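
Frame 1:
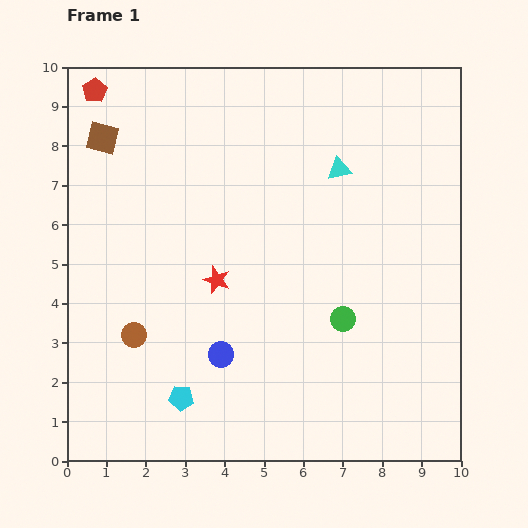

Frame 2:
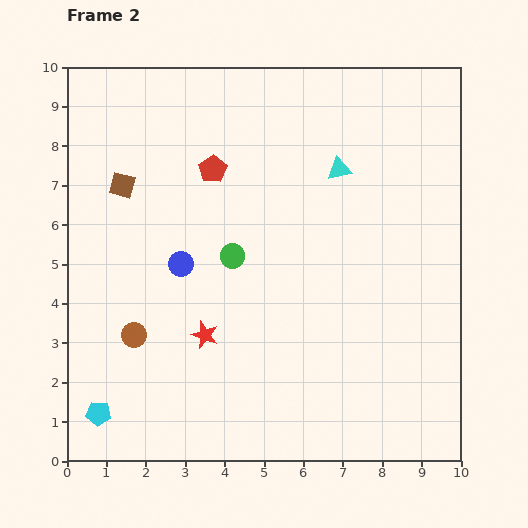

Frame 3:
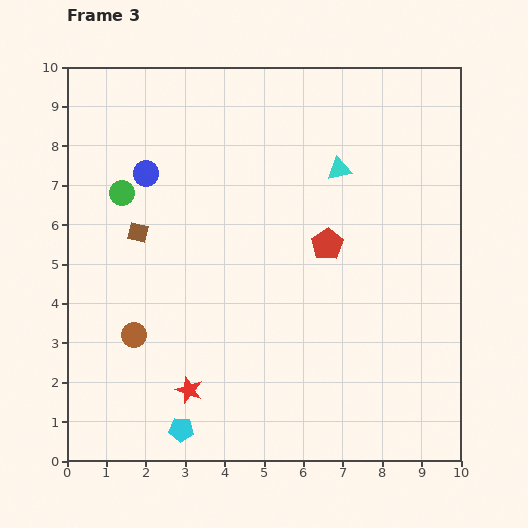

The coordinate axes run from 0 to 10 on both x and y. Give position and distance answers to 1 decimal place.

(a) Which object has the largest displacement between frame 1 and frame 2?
the red pentagon

(moved 3.6; next 3.2)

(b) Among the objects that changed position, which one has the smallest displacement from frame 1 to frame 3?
the cyan pentagon

(moved 0.8)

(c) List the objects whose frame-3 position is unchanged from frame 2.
the brown circle, the cyan triangle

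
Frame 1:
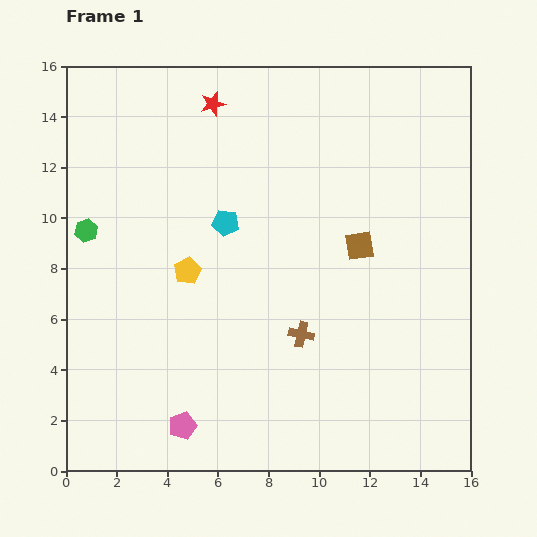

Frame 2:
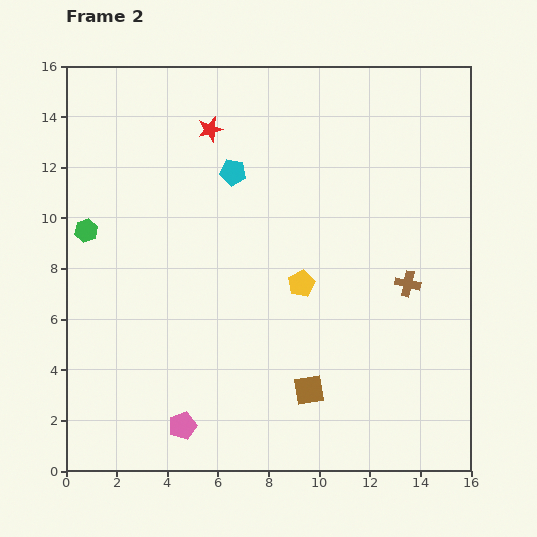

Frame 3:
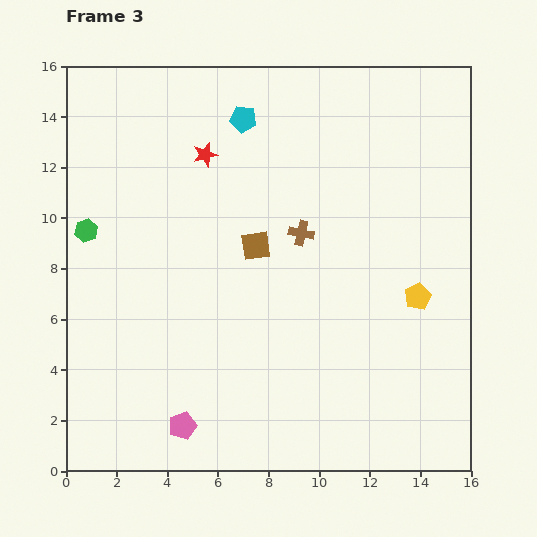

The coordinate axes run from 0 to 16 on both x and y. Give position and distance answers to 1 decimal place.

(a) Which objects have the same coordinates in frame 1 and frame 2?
the pink pentagon, the green hexagon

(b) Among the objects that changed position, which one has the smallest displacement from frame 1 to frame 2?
the red star

(moved 1.0)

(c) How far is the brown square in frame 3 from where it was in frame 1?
4.1

The brown square moved from (11.6, 8.9) to (7.5, 8.9), a distance of √(4.1² + 0.0²) ≈ 4.1.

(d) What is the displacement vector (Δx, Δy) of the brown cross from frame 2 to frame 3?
(-4.2, 2.0)

The brown cross was at (13.5, 7.4) in frame 2 and (9.3, 9.4) in frame 3.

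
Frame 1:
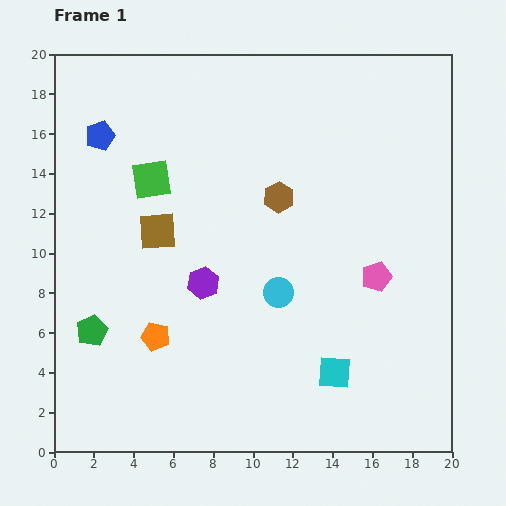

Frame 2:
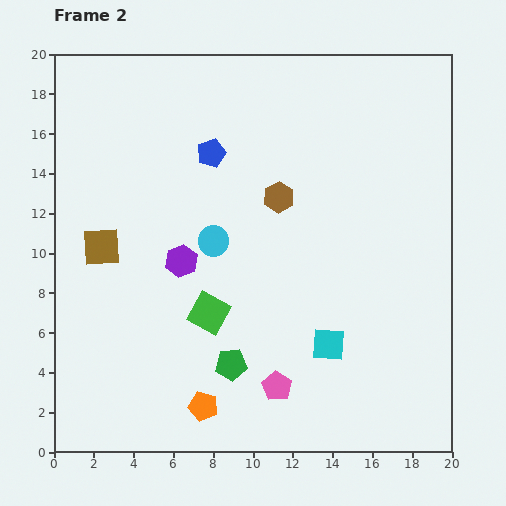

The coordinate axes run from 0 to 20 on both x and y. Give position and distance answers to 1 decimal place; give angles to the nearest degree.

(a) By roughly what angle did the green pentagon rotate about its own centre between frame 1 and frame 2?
20° clockwise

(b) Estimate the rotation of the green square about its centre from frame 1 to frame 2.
38° clockwise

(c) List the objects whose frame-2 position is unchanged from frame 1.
the brown hexagon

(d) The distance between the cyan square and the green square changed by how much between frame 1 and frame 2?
-7.2

Distance in frame 1: 13.4. Distance in frame 2: 6.2.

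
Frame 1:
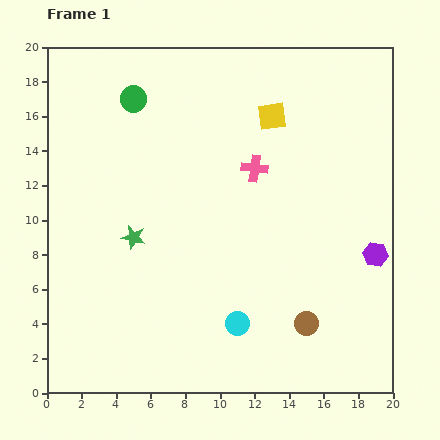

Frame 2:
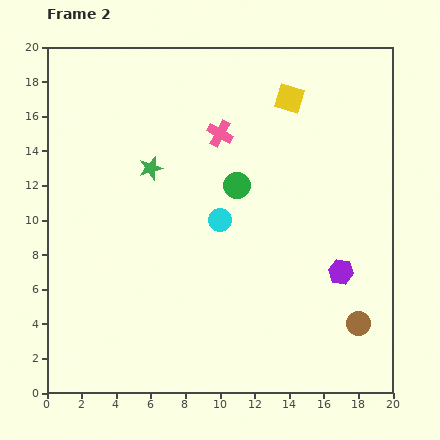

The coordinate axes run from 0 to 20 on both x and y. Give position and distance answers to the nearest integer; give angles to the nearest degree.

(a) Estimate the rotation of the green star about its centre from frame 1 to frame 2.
28° counter-clockwise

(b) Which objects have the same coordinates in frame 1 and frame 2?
none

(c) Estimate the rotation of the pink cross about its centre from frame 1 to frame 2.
22° clockwise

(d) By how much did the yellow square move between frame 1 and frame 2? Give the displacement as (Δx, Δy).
(1, 1)

The yellow square was at (13, 16) in frame 1 and (14, 17) in frame 2.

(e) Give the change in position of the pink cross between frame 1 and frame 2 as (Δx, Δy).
(-2, 2)

The pink cross was at (12, 13) in frame 1 and (10, 15) in frame 2.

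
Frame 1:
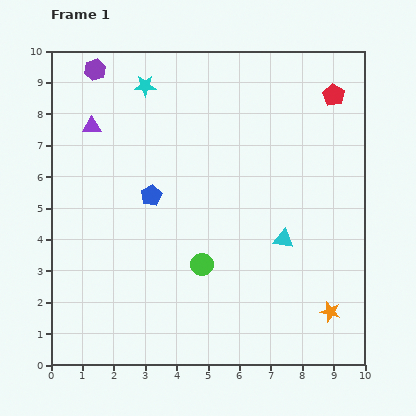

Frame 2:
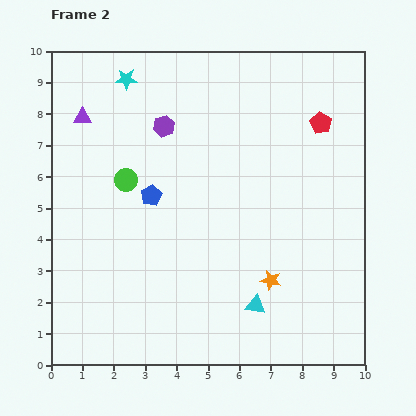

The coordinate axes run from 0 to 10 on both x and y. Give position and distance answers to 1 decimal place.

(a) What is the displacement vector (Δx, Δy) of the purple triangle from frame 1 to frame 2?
(-0.3, 0.3)

The purple triangle was at (1.3, 7.6) in frame 1 and (1.0, 7.9) in frame 2.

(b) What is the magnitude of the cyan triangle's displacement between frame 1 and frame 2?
2.3

The cyan triangle moved from (7.4, 4.0) to (6.5, 1.9), a distance of √(0.9² + 2.1²) ≈ 2.3.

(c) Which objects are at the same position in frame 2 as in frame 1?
the blue pentagon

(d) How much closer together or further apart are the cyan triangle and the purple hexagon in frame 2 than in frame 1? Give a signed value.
-1.7

Distance in frame 1: 8.1. Distance in frame 2: 6.4.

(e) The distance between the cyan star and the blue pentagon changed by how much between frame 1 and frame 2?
+0.3

Distance in frame 1: 3.5. Distance in frame 2: 3.8.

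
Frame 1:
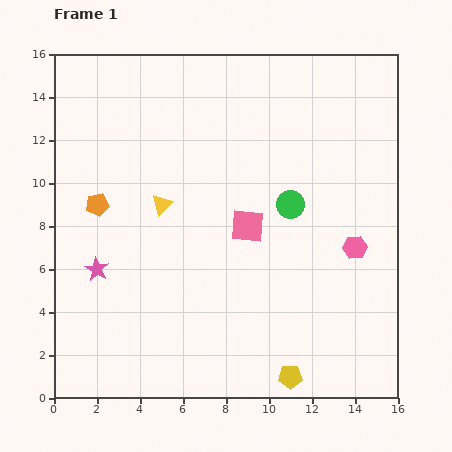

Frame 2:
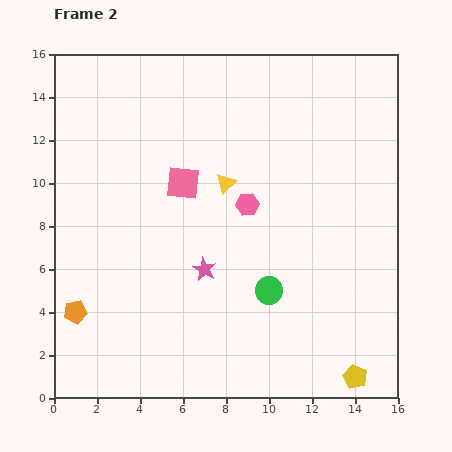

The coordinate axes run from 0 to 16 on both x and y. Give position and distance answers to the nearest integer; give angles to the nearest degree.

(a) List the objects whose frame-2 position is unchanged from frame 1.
none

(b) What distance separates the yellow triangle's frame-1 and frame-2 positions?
3

The yellow triangle moved from (5, 9) to (8, 10), a distance of √(3² + 1²) ≈ 3.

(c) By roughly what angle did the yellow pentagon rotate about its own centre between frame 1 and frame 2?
25° clockwise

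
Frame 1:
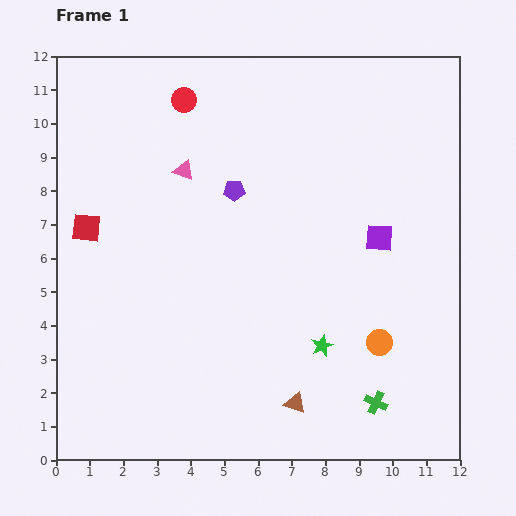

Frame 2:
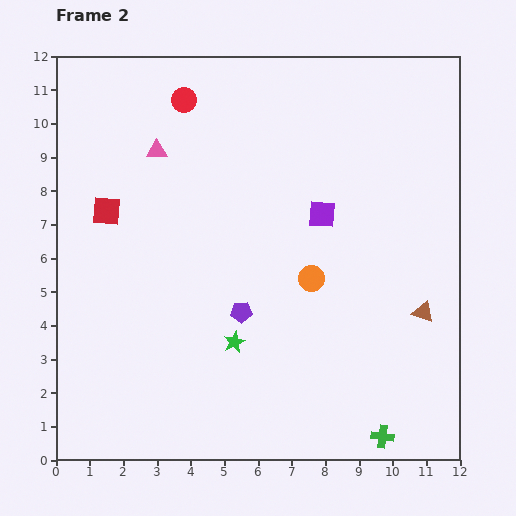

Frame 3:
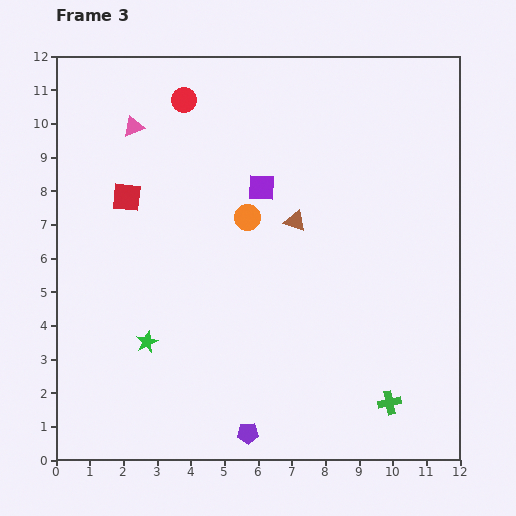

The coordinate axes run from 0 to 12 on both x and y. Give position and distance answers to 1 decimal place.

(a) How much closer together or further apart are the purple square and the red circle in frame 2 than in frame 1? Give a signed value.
-1.8

Distance in frame 1: 7.1. Distance in frame 2: 5.3.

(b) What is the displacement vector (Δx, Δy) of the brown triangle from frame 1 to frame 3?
(0.0, 5.4)

The brown triangle was at (7.1, 1.7) in frame 1 and (7.1, 7.1) in frame 3.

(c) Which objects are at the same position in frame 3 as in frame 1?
the red circle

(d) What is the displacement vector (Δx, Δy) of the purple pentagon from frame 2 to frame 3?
(0.2, -3.6)

The purple pentagon was at (5.5, 4.4) in frame 2 and (5.7, 0.8) in frame 3.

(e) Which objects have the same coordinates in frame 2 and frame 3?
the red circle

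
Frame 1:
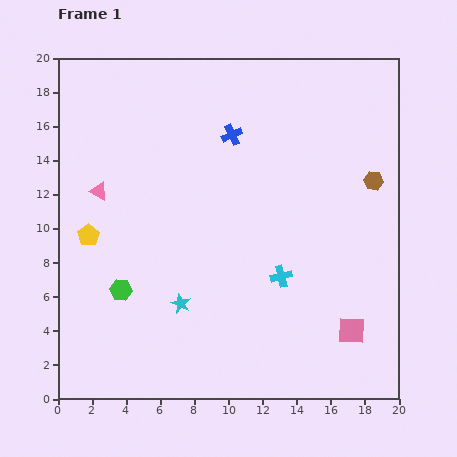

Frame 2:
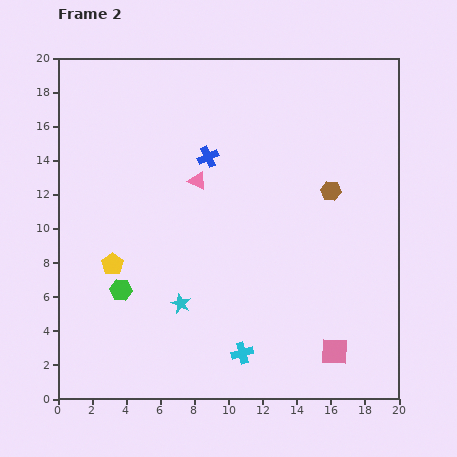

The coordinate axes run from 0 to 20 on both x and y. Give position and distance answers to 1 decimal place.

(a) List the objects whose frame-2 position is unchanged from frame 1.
the cyan star, the green hexagon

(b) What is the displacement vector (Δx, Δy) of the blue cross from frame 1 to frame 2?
(-1.4, -1.3)

The blue cross was at (10.2, 15.5) in frame 1 and (8.8, 14.2) in frame 2.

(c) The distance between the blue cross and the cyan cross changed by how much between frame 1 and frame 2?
+2.9

Distance in frame 1: 8.8. Distance in frame 2: 11.7.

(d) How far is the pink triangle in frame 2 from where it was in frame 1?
5.8

The pink triangle moved from (2.4, 12.2) to (8.2, 12.8), a distance of √(5.8² + 0.6²) ≈ 5.8.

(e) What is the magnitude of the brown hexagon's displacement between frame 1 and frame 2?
2.6

The brown hexagon moved from (18.5, 12.8) to (16.0, 12.2), a distance of √(2.5² + 0.6²) ≈ 2.6.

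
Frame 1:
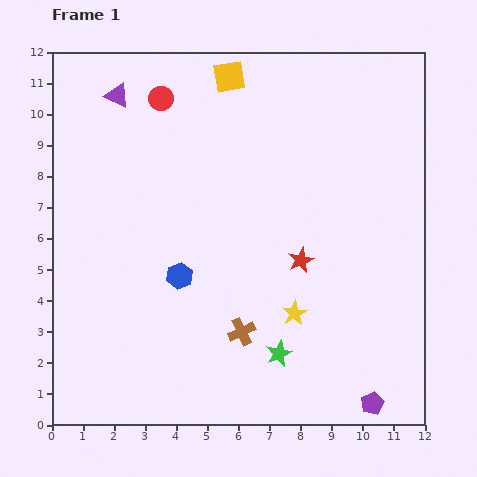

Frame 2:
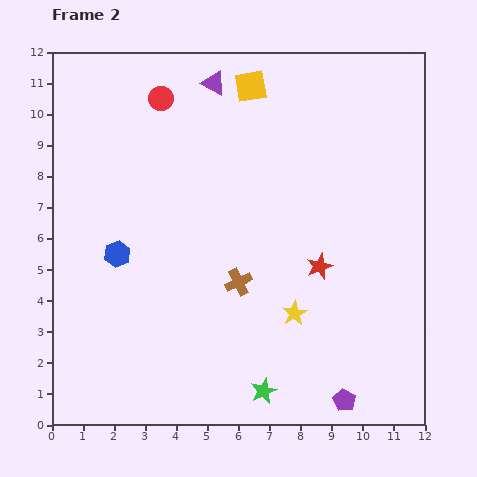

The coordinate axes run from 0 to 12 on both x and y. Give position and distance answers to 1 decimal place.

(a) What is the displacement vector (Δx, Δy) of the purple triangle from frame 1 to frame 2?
(3.1, 0.4)

The purple triangle was at (2.1, 10.6) in frame 1 and (5.2, 11.0) in frame 2.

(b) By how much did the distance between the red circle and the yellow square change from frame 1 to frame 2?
+0.6

Distance in frame 1: 2.3. Distance in frame 2: 2.9.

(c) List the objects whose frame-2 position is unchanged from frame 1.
the yellow star, the red circle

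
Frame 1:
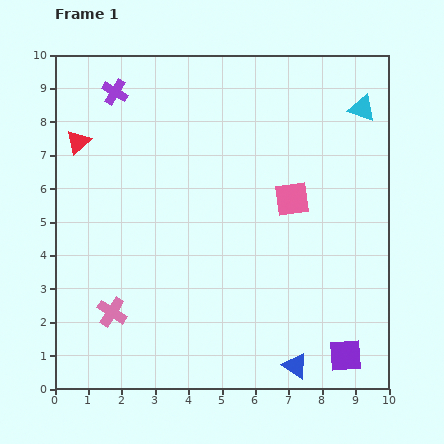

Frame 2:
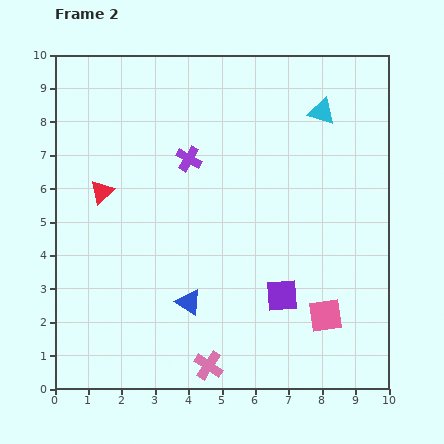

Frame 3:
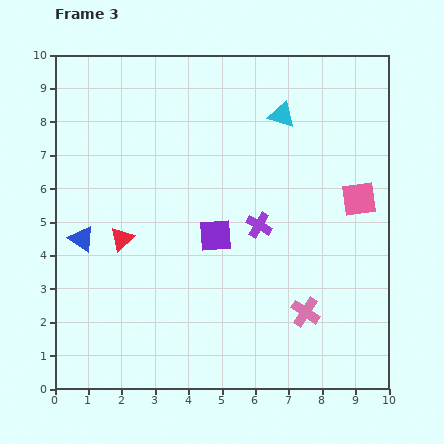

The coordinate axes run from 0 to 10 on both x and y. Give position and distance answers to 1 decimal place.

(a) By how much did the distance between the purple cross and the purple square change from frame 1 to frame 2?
-5.5

Distance in frame 1: 10.5. Distance in frame 2: 5.0.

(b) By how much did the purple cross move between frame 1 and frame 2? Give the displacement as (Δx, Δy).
(2.2, -2.0)

The purple cross was at (1.8, 8.9) in frame 1 and (4.0, 6.9) in frame 2.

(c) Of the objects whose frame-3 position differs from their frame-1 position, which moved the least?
the pink square

(moved 2.0)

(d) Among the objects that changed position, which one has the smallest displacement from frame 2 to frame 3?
the cyan triangle

(moved 1.2)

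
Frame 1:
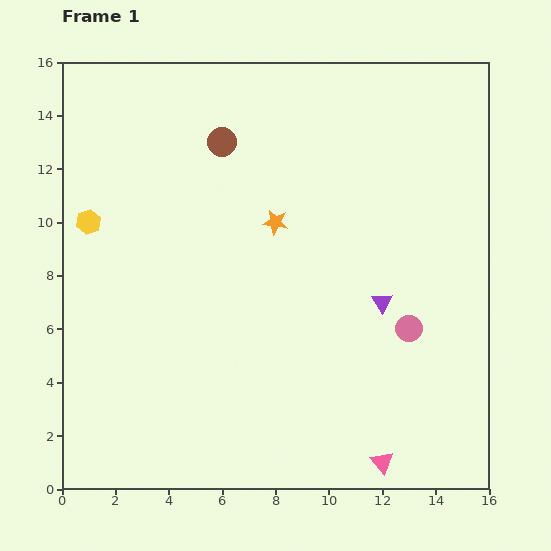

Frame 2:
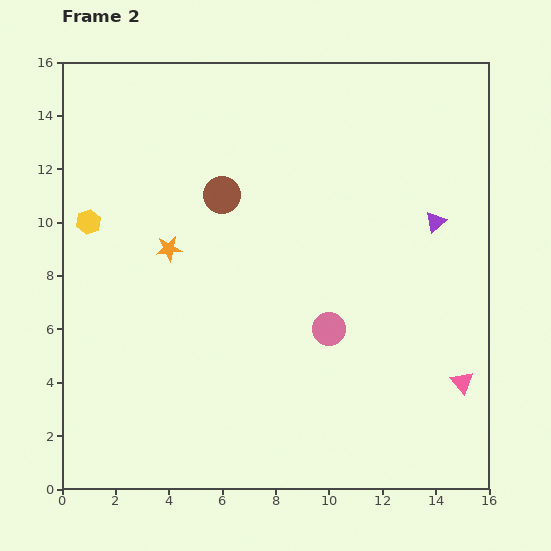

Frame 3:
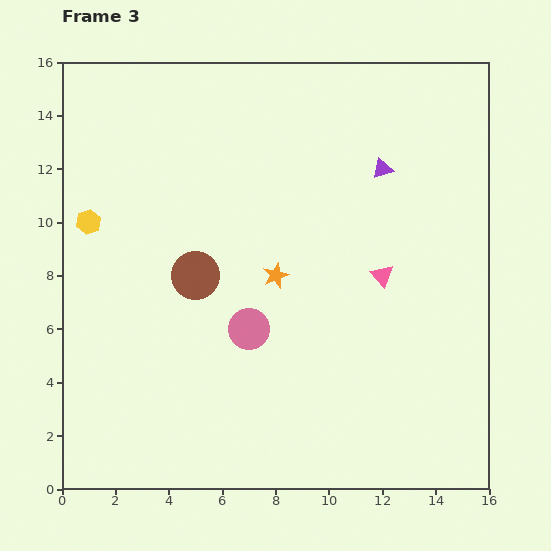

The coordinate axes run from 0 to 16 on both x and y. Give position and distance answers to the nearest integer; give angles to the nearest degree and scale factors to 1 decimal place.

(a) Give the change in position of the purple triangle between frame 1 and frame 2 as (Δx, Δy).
(2, 3)

The purple triangle was at (12, 7) in frame 1 and (14, 10) in frame 2.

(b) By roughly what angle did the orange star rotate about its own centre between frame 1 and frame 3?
31° counter-clockwise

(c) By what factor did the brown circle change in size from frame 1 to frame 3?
1.7×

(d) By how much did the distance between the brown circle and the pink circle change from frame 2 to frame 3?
-3

Distance in frame 2: 6. Distance in frame 3: 3.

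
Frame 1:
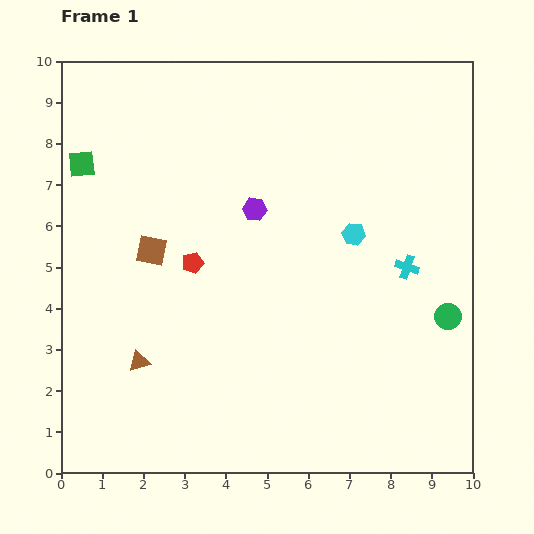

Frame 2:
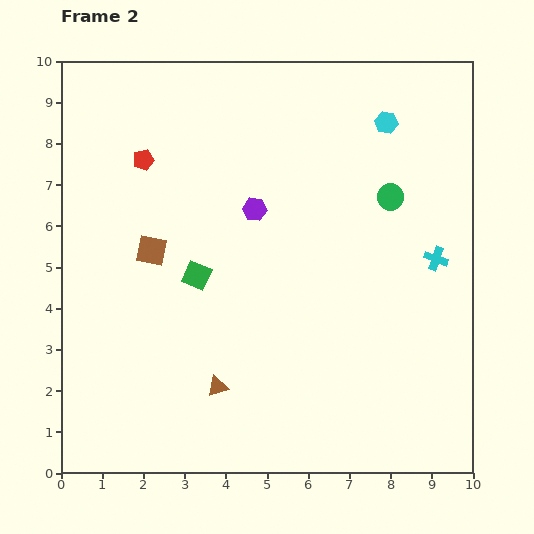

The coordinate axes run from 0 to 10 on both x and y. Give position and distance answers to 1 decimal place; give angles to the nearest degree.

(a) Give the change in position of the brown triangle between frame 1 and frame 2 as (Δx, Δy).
(1.9, -0.6)

The brown triangle was at (1.9, 2.7) in frame 1 and (3.8, 2.1) in frame 2.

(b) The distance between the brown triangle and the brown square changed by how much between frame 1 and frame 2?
+1.0

Distance in frame 1: 2.7. Distance in frame 2: 3.7.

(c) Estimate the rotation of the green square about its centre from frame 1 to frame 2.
29° clockwise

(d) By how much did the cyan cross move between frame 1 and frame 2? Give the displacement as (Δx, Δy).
(0.7, 0.2)

The cyan cross was at (8.4, 5.0) in frame 1 and (9.1, 5.2) in frame 2.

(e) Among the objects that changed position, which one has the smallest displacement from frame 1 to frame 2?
the cyan cross

(moved 0.7)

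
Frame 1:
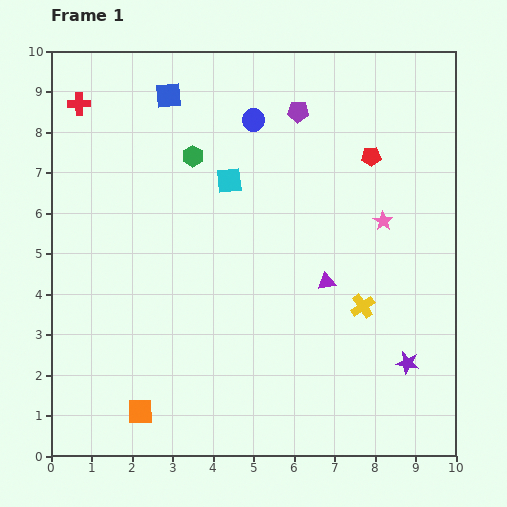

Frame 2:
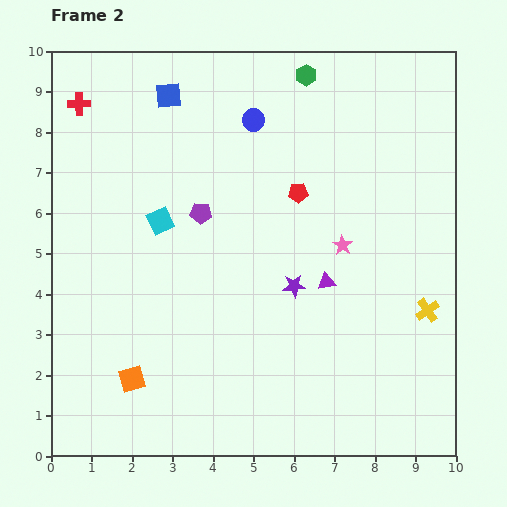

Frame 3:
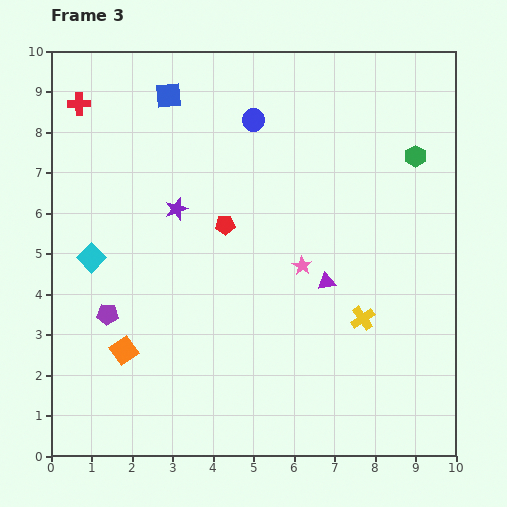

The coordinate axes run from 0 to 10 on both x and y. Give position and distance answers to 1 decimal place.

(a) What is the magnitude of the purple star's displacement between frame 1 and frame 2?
3.4

The purple star moved from (8.8, 2.3) to (6.0, 4.2), a distance of √(2.8² + 1.9²) ≈ 3.4.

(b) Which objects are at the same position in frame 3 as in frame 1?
the blue square, the red cross, the blue circle, the purple triangle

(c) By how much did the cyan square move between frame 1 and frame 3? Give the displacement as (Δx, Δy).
(-3.4, -1.9)

The cyan square was at (4.4, 6.8) in frame 1 and (1.0, 4.9) in frame 3.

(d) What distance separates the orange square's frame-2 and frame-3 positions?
0.7

The orange square moved from (2.0, 1.9) to (1.8, 2.6), a distance of √(0.2² + 0.7²) ≈ 0.7.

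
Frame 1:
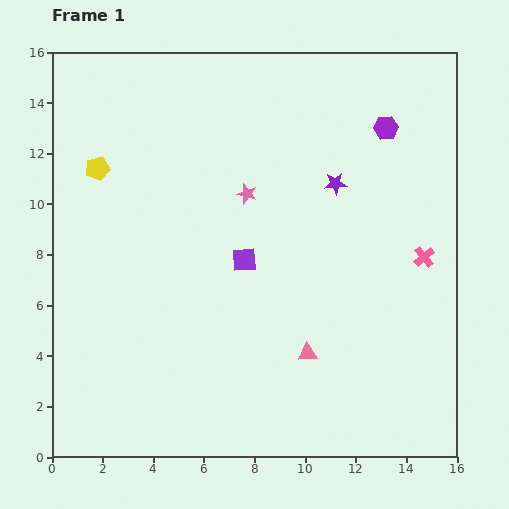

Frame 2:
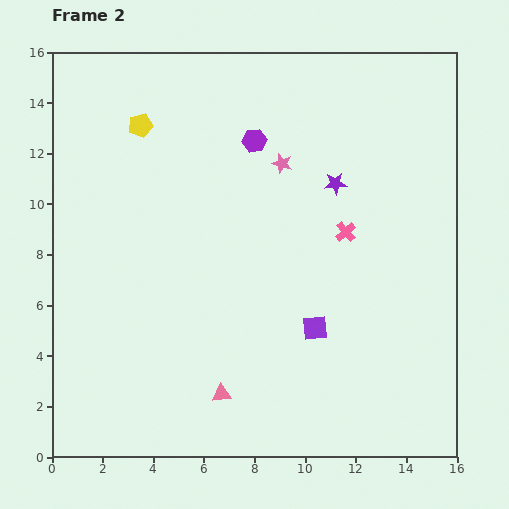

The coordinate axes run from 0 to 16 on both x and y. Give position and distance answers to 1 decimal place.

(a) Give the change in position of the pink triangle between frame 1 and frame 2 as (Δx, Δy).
(-3.4, -1.6)

The pink triangle was at (10.1, 4.1) in frame 1 and (6.7, 2.5) in frame 2.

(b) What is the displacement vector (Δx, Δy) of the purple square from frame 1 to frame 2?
(2.8, -2.7)

The purple square was at (7.6, 7.8) in frame 1 and (10.4, 5.1) in frame 2.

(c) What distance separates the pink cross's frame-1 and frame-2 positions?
3.3

The pink cross moved from (14.7, 7.9) to (11.6, 8.9), a distance of √(3.1² + 1.0²) ≈ 3.3.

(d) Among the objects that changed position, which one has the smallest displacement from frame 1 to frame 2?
the pink star

(moved 1.8)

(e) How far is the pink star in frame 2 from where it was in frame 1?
1.8

The pink star moved from (7.7, 10.4) to (9.1, 11.6), a distance of √(1.4² + 1.2²) ≈ 1.8.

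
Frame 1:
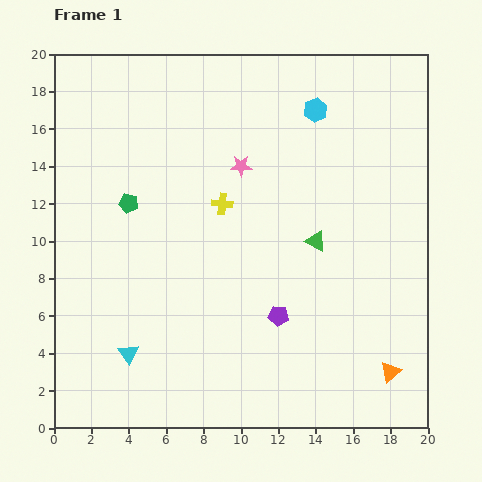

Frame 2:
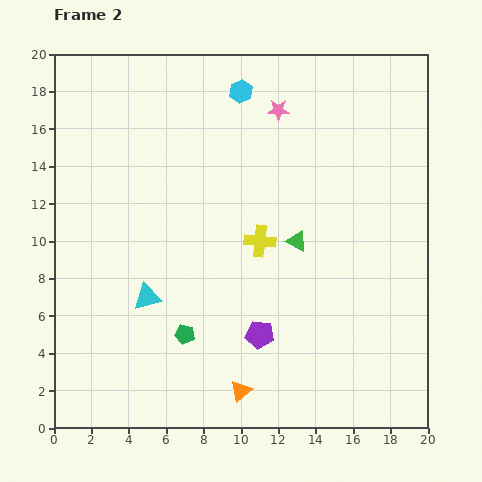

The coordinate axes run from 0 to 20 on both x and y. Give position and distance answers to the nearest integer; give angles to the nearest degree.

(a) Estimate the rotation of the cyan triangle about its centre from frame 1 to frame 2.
52° clockwise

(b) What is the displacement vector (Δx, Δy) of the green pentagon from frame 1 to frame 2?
(3, -7)

The green pentagon was at (4, 12) in frame 1 and (7, 5) in frame 2.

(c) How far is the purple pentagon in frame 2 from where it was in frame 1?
1

The purple pentagon moved from (12, 6) to (11, 5), a distance of √(1² + 1²) ≈ 1.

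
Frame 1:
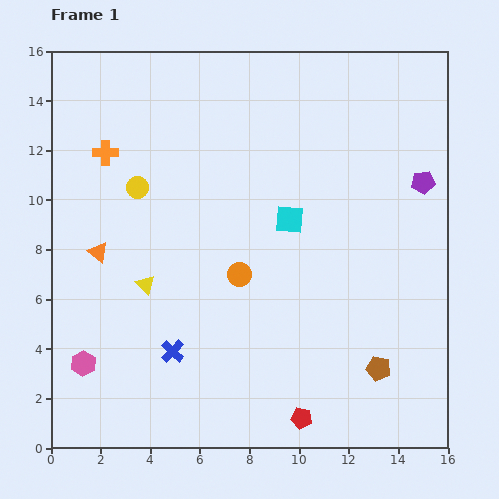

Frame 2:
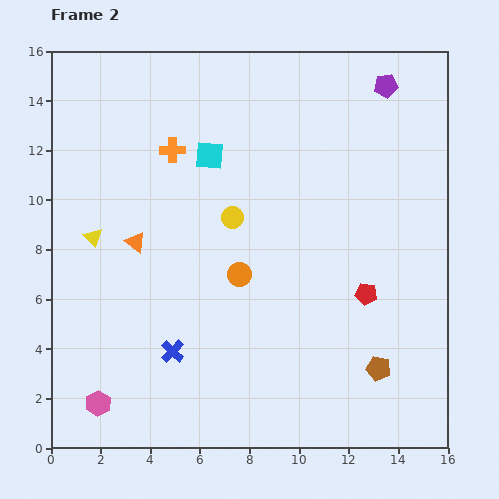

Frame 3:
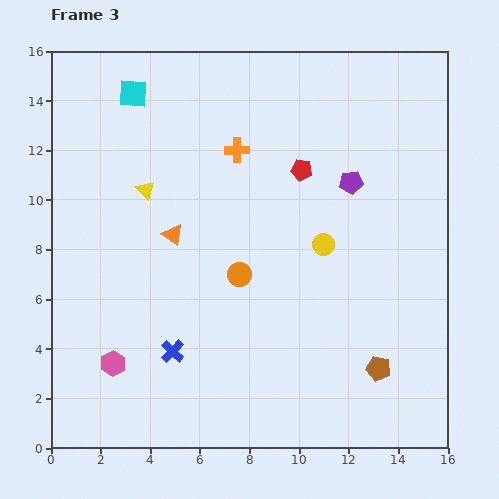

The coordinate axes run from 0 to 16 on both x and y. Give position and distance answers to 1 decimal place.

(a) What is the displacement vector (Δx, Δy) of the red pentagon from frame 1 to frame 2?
(2.6, 5.0)

The red pentagon was at (10.1, 1.2) in frame 1 and (12.7, 6.2) in frame 2.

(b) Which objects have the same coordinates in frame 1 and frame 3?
the brown pentagon, the orange circle, the blue cross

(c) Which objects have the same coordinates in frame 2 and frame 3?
the brown pentagon, the orange circle, the blue cross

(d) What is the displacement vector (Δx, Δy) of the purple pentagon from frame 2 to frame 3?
(-1.4, -3.9)

The purple pentagon was at (13.5, 14.6) in frame 2 and (12.1, 10.7) in frame 3.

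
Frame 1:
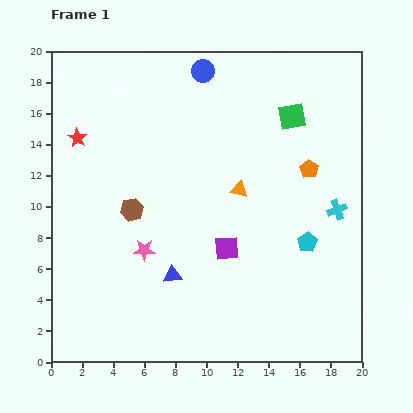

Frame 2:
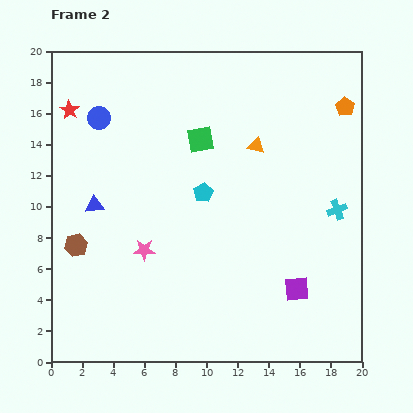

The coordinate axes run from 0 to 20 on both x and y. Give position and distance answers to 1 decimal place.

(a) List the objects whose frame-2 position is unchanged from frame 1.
the cyan cross, the pink star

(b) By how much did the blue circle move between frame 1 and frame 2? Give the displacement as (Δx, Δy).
(-6.7, -3.0)

The blue circle was at (9.8, 18.7) in frame 1 and (3.1, 15.7) in frame 2.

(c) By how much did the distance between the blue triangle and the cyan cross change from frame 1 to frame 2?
+4.2

Distance in frame 1: 11.4. Distance in frame 2: 15.6.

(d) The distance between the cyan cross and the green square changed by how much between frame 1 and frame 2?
+3.2

Distance in frame 1: 6.7. Distance in frame 2: 9.9.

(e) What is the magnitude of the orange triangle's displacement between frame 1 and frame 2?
3.0

The orange triangle moved from (12.1, 11.1) to (13.2, 13.9), a distance of √(1.1² + 2.8²) ≈ 3.0.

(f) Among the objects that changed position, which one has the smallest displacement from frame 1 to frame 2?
the red star

(moved 1.9)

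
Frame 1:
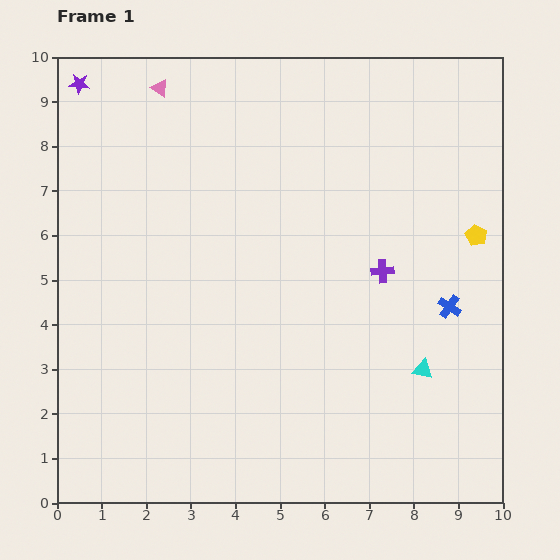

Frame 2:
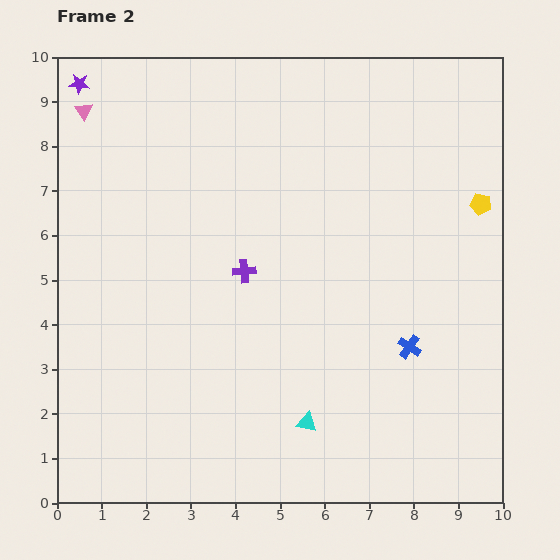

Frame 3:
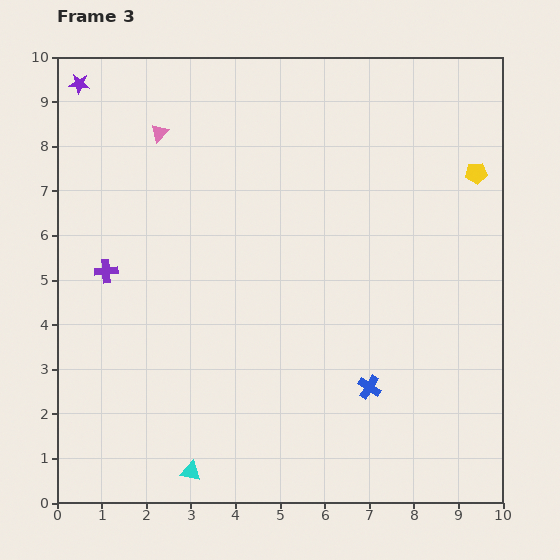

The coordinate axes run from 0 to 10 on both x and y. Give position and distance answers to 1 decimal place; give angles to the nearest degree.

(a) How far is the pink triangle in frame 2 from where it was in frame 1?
1.8

The pink triangle moved from (2.3, 9.3) to (0.6, 8.8), a distance of √(1.7² + 0.5²) ≈ 1.8.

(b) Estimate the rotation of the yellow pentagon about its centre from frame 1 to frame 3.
31° counter-clockwise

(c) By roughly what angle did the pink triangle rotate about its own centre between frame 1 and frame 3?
39° clockwise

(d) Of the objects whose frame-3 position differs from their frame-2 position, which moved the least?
the yellow pentagon

(moved 0.7)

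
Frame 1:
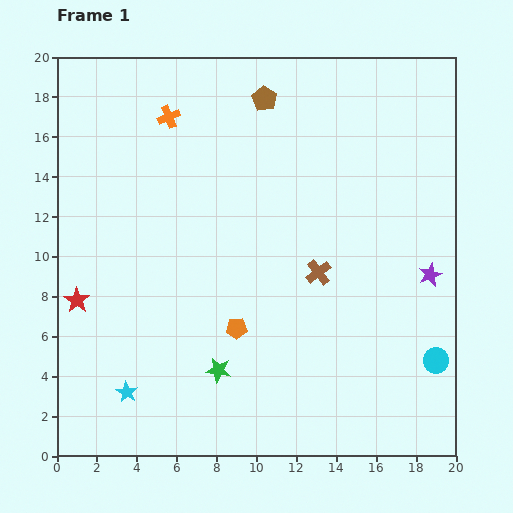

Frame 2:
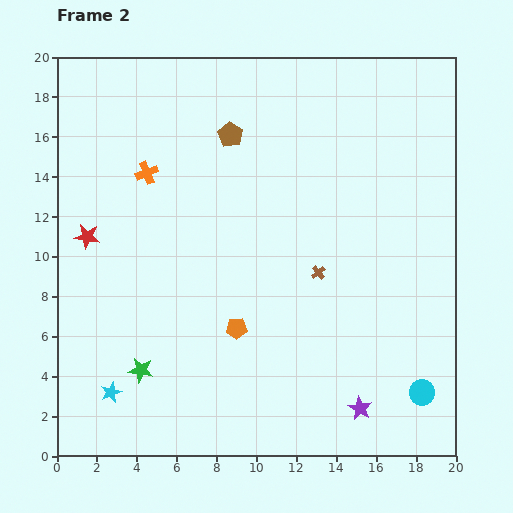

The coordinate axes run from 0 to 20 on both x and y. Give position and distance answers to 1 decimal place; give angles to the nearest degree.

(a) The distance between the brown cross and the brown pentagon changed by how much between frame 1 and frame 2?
-0.9

Distance in frame 1: 9.1. Distance in frame 2: 8.2.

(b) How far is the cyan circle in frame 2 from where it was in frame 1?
1.7

The cyan circle moved from (19.0, 4.8) to (18.3, 3.2), a distance of √(0.7² + 1.6²) ≈ 1.7.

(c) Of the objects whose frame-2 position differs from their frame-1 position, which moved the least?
the cyan star

(moved 0.8)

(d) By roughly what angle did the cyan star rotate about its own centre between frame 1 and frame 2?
19° clockwise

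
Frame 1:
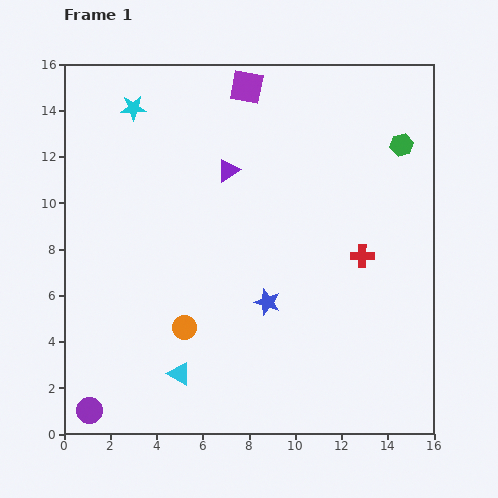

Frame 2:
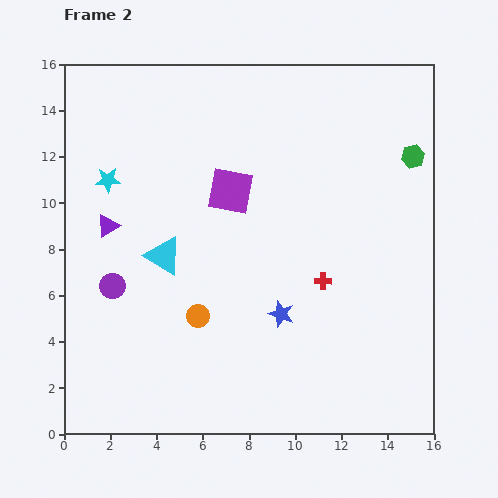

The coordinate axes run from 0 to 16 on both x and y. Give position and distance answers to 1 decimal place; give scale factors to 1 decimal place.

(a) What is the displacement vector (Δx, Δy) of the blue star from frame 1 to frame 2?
(0.6, -0.5)

The blue star was at (8.8, 5.7) in frame 1 and (9.4, 5.2) in frame 2.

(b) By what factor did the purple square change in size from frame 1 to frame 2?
1.3×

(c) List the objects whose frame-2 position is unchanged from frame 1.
none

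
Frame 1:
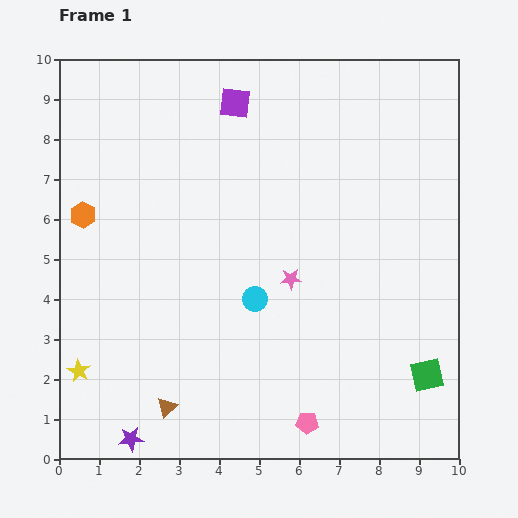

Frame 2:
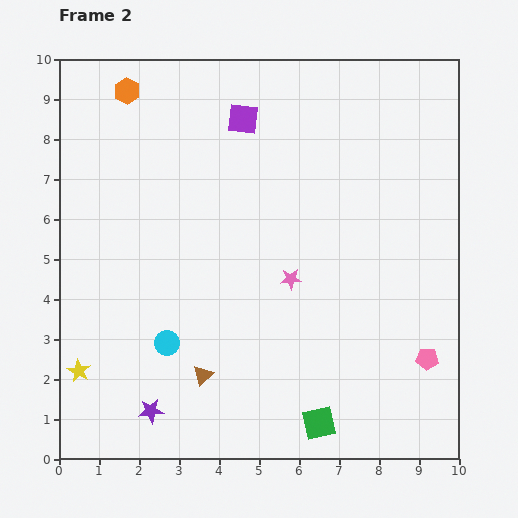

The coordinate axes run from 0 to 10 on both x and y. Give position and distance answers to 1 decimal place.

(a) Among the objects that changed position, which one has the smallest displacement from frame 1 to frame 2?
the purple square

(moved 0.4)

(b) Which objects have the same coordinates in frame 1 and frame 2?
the yellow star, the pink star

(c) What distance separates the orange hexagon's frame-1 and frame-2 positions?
3.3

The orange hexagon moved from (0.6, 6.1) to (1.7, 9.2), a distance of √(1.1² + 3.1²) ≈ 3.3.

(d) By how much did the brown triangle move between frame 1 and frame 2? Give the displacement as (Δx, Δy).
(0.9, 0.8)

The brown triangle was at (2.7, 1.3) in frame 1 and (3.6, 2.1) in frame 2.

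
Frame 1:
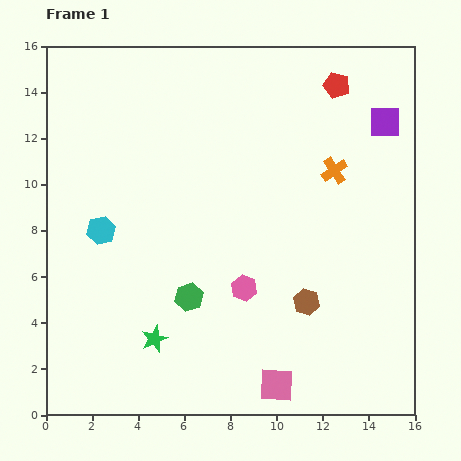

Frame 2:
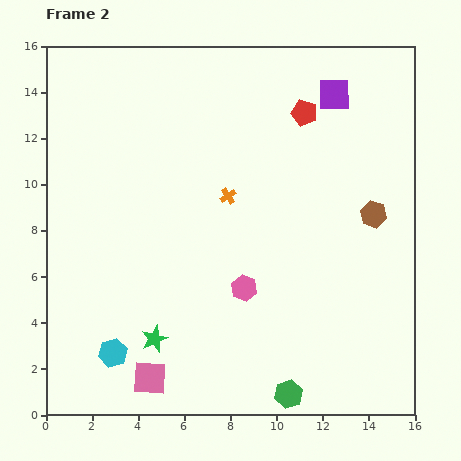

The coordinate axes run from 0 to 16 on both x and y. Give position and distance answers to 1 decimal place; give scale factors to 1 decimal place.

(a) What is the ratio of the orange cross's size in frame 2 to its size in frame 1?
0.6×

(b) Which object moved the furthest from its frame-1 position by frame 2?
the green hexagon

(moved 6.0; next 5.5)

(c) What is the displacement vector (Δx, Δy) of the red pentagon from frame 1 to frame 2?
(-1.4, -1.2)

The red pentagon was at (12.6, 14.3) in frame 1 and (11.2, 13.1) in frame 2.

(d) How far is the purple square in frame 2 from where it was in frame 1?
2.5

The purple square moved from (14.7, 12.7) to (12.5, 13.9), a distance of √(2.2² + 1.2²) ≈ 2.5.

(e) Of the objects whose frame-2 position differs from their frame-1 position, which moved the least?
the red pentagon

(moved 1.8)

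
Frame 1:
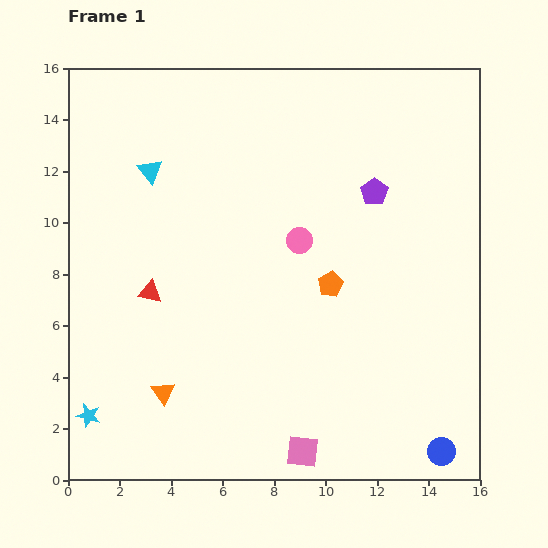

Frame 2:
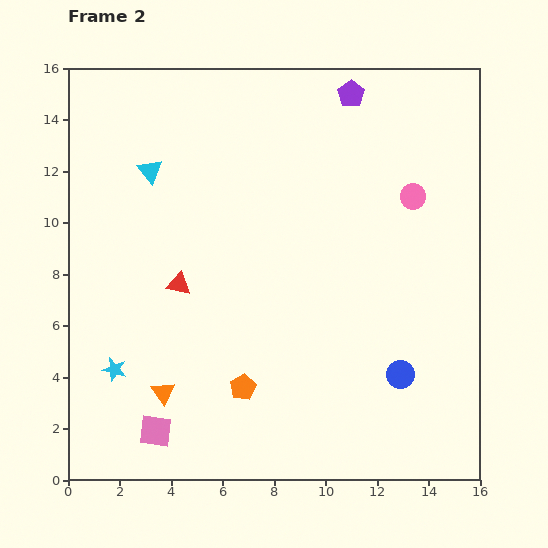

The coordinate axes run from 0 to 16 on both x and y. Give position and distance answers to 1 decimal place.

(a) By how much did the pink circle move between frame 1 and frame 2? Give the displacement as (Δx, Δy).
(4.4, 1.7)

The pink circle was at (9.0, 9.3) in frame 1 and (13.4, 11.0) in frame 2.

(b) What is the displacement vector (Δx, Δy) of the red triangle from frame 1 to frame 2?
(1.1, 0.3)

The red triangle was at (3.2, 7.3) in frame 1 and (4.3, 7.6) in frame 2.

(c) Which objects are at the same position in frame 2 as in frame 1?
the orange triangle, the cyan triangle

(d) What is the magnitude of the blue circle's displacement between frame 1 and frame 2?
3.4

The blue circle moved from (14.5, 1.1) to (12.9, 4.1), a distance of √(1.6² + 3.0²) ≈ 3.4.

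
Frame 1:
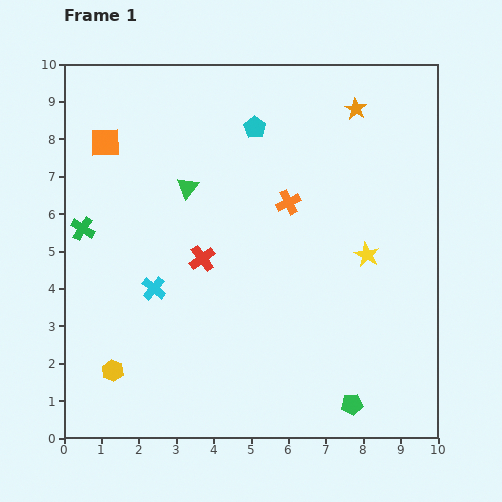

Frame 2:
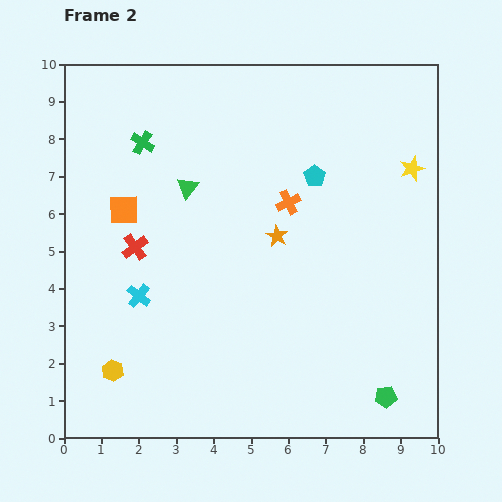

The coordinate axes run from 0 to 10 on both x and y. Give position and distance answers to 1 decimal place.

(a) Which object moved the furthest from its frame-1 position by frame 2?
the orange star

(moved 4.0; next 2.8)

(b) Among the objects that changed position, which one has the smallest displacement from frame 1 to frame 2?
the cyan cross

(moved 0.4)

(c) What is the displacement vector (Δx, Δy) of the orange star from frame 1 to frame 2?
(-2.1, -3.4)

The orange star was at (7.8, 8.8) in frame 1 and (5.7, 5.4) in frame 2.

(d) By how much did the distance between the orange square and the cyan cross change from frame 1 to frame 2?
-1.8

Distance in frame 1: 4.1. Distance in frame 2: 2.3.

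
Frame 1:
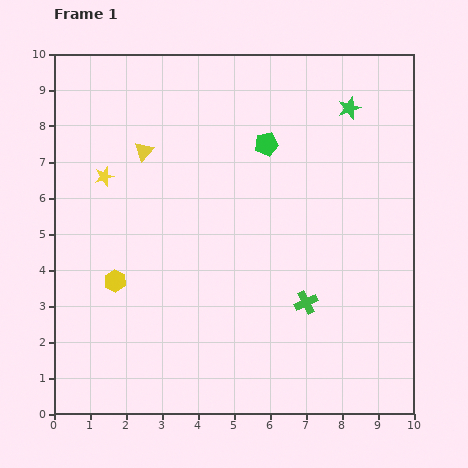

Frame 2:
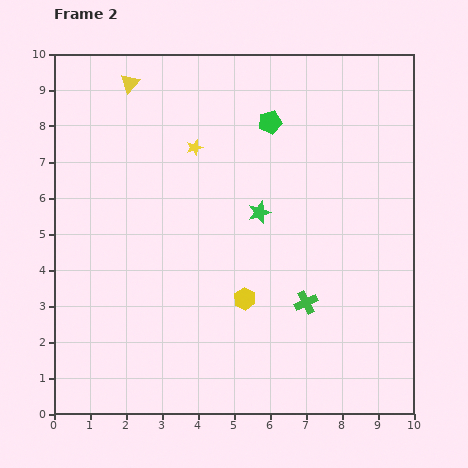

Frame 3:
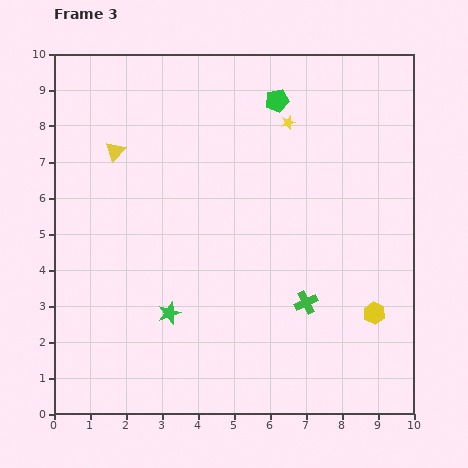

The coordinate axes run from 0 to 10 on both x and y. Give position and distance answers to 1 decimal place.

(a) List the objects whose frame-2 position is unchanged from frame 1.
the green cross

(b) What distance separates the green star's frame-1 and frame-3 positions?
7.6

The green star moved from (8.2, 8.5) to (3.2, 2.8), a distance of √(5.0² + 5.7²) ≈ 7.6.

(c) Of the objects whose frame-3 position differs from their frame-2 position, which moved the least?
the green pentagon

(moved 0.6)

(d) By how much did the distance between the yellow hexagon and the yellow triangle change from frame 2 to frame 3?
+1.7

Distance in frame 2: 6.8. Distance in frame 3: 8.5.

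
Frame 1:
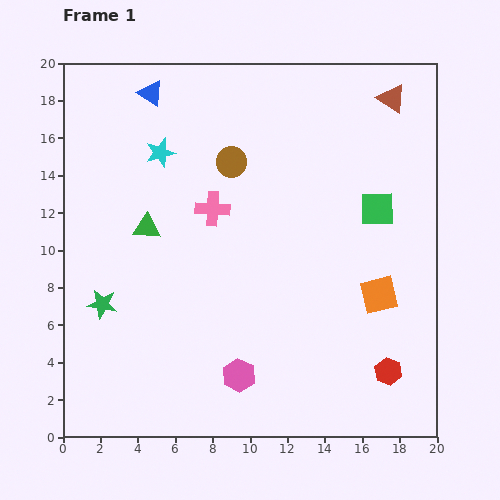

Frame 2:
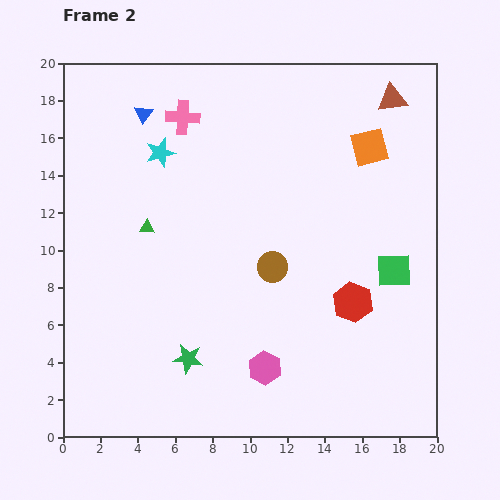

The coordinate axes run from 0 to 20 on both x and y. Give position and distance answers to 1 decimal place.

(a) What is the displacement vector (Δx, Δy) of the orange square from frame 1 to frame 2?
(-0.5, 7.9)

The orange square was at (16.9, 7.6) in frame 1 and (16.4, 15.5) in frame 2.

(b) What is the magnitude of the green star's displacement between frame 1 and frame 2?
5.4

The green star moved from (2.1, 7.1) to (6.7, 4.2), a distance of √(4.6² + 2.9²) ≈ 5.4.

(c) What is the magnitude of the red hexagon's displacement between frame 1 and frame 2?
4.2

The red hexagon moved from (17.4, 3.5) to (15.5, 7.2), a distance of √(1.9² + 3.7²) ≈ 4.2.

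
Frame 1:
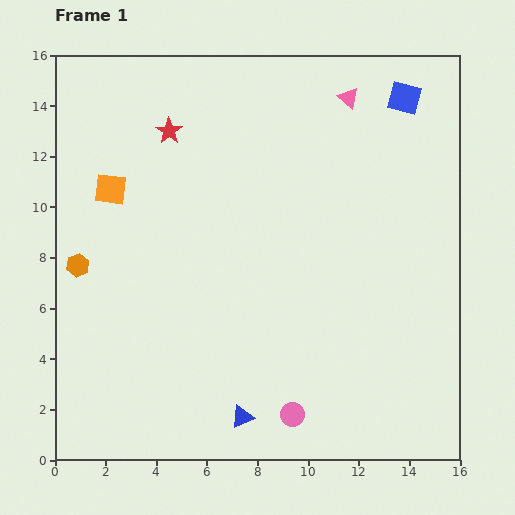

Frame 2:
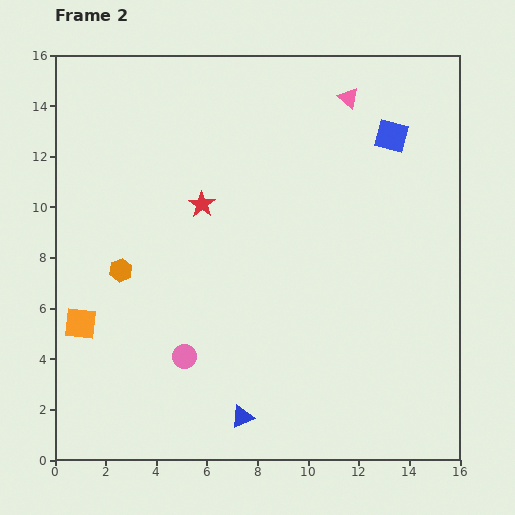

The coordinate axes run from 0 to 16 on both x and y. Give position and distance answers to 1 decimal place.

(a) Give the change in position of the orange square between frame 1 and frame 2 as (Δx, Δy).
(-1.2, -5.3)

The orange square was at (2.2, 10.7) in frame 1 and (1.0, 5.4) in frame 2.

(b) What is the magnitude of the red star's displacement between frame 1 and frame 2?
3.2

The red star moved from (4.5, 13.0) to (5.8, 10.1), a distance of √(1.3² + 2.9²) ≈ 3.2.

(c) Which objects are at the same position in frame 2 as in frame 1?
the pink triangle, the blue triangle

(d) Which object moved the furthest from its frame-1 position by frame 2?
the orange square

(moved 5.4; next 4.9)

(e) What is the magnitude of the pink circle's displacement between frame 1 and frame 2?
4.9

The pink circle moved from (9.4, 1.8) to (5.1, 4.1), a distance of √(4.3² + 2.3²) ≈ 4.9.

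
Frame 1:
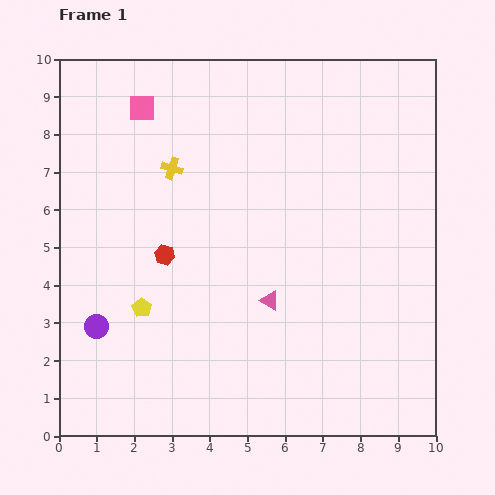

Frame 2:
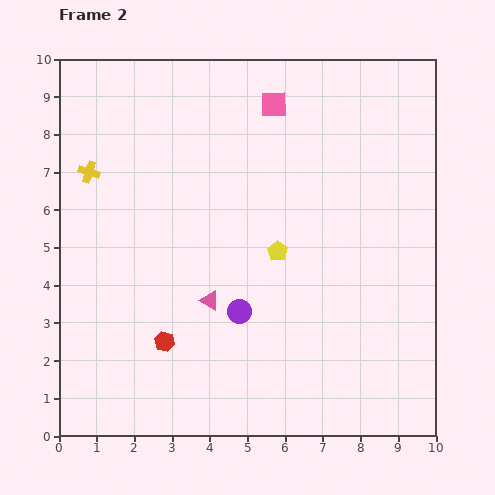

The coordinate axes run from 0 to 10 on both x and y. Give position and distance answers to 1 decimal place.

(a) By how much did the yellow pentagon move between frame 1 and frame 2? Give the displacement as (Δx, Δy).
(3.6, 1.5)

The yellow pentagon was at (2.2, 3.4) in frame 1 and (5.8, 4.9) in frame 2.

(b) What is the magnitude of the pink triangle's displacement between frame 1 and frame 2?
1.6

The pink triangle moved from (5.6, 3.6) to (4.0, 3.6), a distance of √(1.6² + 0.0²) ≈ 1.6.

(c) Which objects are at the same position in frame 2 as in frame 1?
none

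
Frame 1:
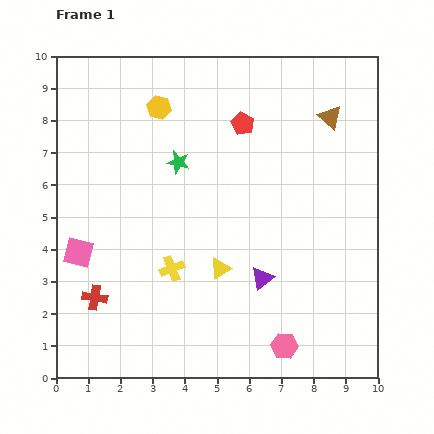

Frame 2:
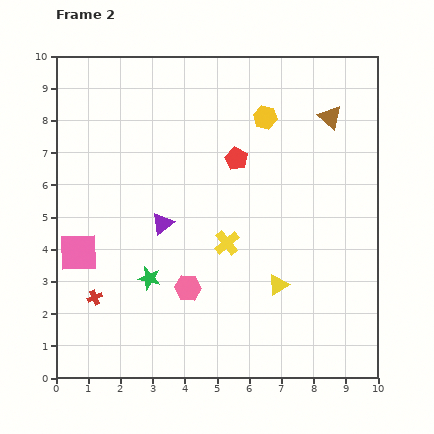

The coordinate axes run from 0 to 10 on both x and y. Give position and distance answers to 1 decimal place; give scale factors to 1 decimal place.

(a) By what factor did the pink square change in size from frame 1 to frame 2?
1.3×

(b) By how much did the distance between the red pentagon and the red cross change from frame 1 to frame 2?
-0.9

Distance in frame 1: 7.1. Distance in frame 2: 6.2.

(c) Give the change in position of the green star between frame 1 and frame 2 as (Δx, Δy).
(-0.9, -3.6)

The green star was at (3.8, 6.7) in frame 1 and (2.9, 3.1) in frame 2.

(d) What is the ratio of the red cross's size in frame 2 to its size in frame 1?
0.6×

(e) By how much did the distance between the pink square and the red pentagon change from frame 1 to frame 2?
-0.8

Distance in frame 1: 6.5. Distance in frame 2: 5.7.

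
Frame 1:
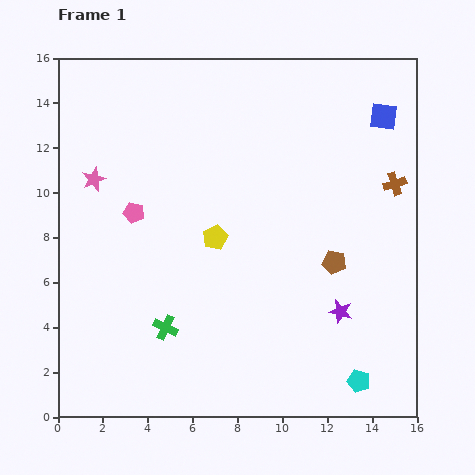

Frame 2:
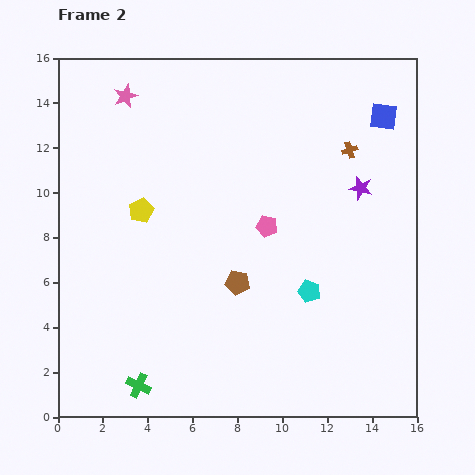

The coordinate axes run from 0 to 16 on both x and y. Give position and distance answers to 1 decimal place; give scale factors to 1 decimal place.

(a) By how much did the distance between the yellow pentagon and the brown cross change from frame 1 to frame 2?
+1.3

Distance in frame 1: 8.4. Distance in frame 2: 9.7.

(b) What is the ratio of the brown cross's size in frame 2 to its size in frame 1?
0.7×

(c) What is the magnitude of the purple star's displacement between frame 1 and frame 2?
5.6

The purple star moved from (12.6, 4.7) to (13.5, 10.2), a distance of √(0.9² + 5.5²) ≈ 5.6.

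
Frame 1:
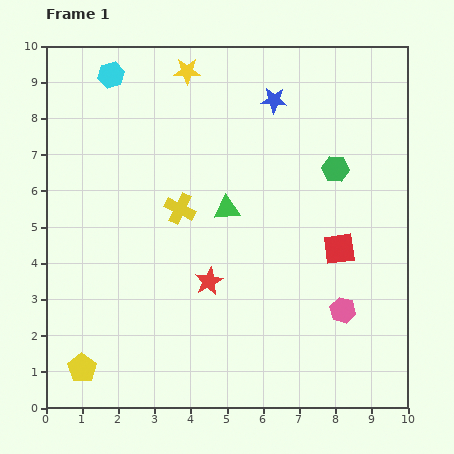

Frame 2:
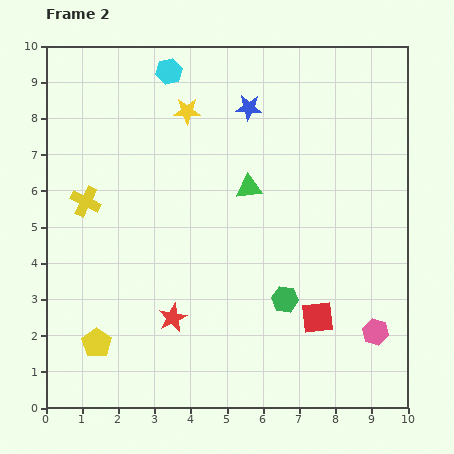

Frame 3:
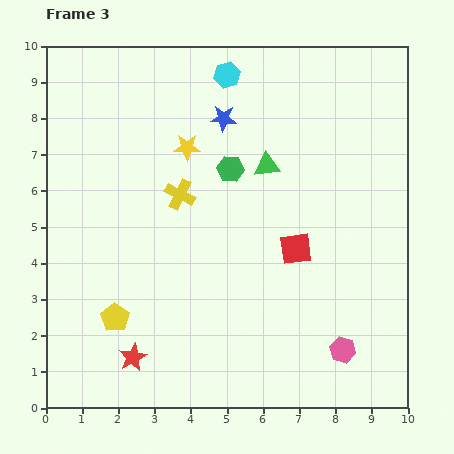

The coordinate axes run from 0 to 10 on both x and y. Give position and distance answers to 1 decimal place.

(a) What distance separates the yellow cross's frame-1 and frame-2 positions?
2.6

The yellow cross moved from (3.7, 5.5) to (1.1, 5.7), a distance of √(2.6² + 0.2²) ≈ 2.6.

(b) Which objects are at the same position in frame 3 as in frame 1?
none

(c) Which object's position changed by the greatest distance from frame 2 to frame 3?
the green hexagon

(moved 3.9; next 2.6)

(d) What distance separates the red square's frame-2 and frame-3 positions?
2.0

The red square moved from (7.5, 2.5) to (6.9, 4.4), a distance of √(0.6² + 1.9²) ≈ 2.0.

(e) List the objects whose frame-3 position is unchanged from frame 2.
none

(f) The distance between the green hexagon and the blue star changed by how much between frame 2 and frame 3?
-4.0

Distance in frame 2: 5.4. Distance in frame 3: 1.4.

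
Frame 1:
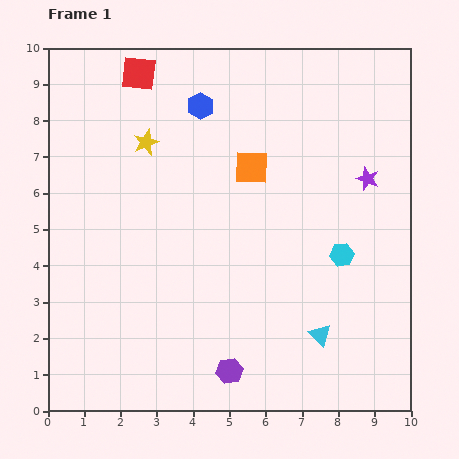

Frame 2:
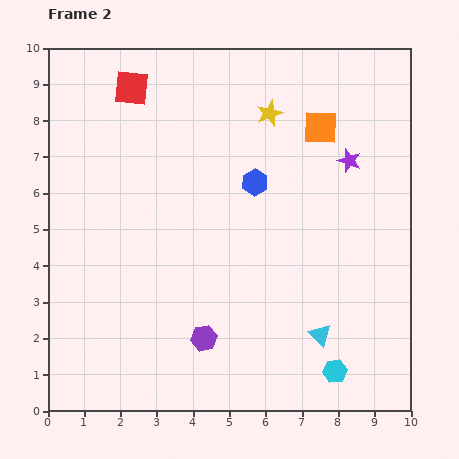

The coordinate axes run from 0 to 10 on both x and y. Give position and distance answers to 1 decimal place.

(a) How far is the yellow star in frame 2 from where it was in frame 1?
3.5

The yellow star moved from (2.7, 7.4) to (6.1, 8.2), a distance of √(3.4² + 0.8²) ≈ 3.5.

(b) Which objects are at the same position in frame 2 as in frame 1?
the cyan triangle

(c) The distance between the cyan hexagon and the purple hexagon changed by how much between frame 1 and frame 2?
-0.8

Distance in frame 1: 4.5. Distance in frame 2: 3.7.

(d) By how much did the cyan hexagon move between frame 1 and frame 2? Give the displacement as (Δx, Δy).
(-0.2, -3.2)

The cyan hexagon was at (8.1, 4.3) in frame 1 and (7.9, 1.1) in frame 2.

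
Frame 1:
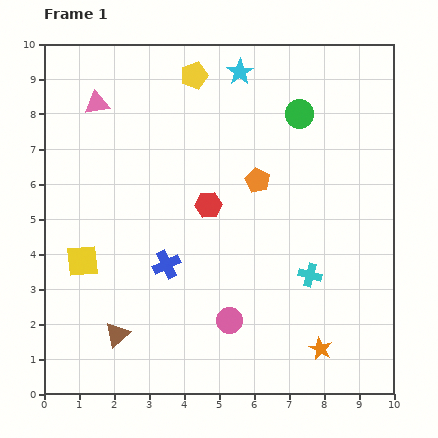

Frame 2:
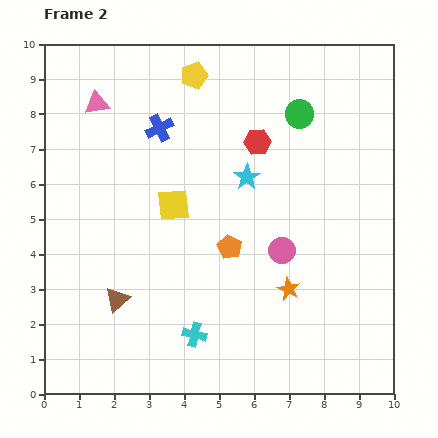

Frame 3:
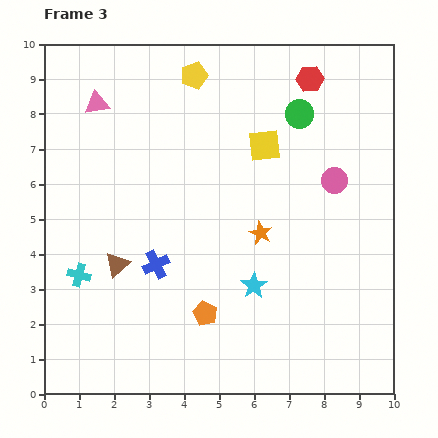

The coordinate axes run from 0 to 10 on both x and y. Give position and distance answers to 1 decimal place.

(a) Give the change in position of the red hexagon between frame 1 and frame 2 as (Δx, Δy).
(1.4, 1.8)

The red hexagon was at (4.7, 5.4) in frame 1 and (6.1, 7.2) in frame 2.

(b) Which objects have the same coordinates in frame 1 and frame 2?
the green circle, the yellow pentagon, the pink triangle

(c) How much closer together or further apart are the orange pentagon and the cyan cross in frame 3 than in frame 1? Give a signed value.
+0.7

Distance in frame 1: 3.1. Distance in frame 3: 3.8.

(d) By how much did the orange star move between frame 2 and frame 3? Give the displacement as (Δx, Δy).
(-0.8, 1.6)

The orange star was at (7.0, 3.0) in frame 2 and (6.2, 4.6) in frame 3.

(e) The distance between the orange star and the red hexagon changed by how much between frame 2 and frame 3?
+0.3

Distance in frame 2: 4.3. Distance in frame 3: 4.6.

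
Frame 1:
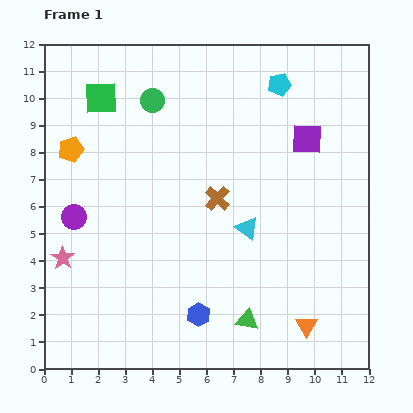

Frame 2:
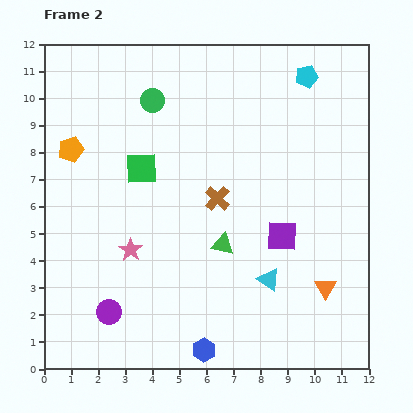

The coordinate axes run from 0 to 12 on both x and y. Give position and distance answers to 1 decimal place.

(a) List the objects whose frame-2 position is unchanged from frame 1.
the brown cross, the orange pentagon, the green circle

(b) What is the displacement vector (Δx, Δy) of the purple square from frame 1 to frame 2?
(-0.9, -3.6)

The purple square was at (9.7, 8.5) in frame 1 and (8.8, 4.9) in frame 2.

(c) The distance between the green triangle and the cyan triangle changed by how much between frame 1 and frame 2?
-1.3

Distance in frame 1: 3.4. Distance in frame 2: 2.1.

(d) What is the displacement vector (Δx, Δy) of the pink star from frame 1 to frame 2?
(2.5, 0.3)

The pink star was at (0.7, 4.1) in frame 1 and (3.2, 4.4) in frame 2.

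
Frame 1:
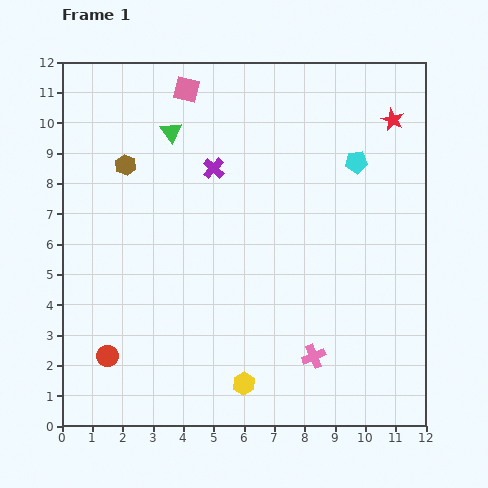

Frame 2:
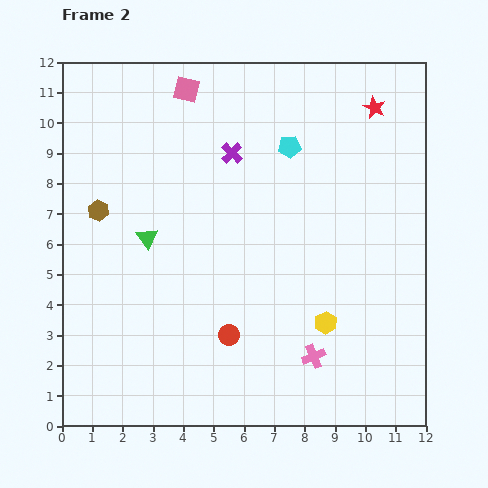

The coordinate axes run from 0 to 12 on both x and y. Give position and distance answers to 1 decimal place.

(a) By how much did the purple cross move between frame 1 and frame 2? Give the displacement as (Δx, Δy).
(0.6, 0.5)

The purple cross was at (5.0, 8.5) in frame 1 and (5.6, 9.0) in frame 2.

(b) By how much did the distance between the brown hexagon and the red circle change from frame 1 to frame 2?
-0.4

Distance in frame 1: 6.3. Distance in frame 2: 5.9.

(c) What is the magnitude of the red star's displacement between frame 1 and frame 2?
0.7

The red star moved from (10.9, 10.1) to (10.3, 10.5), a distance of √(0.6² + 0.4²) ≈ 0.7.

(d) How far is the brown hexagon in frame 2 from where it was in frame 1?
1.7

The brown hexagon moved from (2.1, 8.6) to (1.2, 7.1), a distance of √(0.9² + 1.5²) ≈ 1.7.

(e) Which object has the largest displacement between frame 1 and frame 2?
the red circle

(moved 4.1; next 3.6)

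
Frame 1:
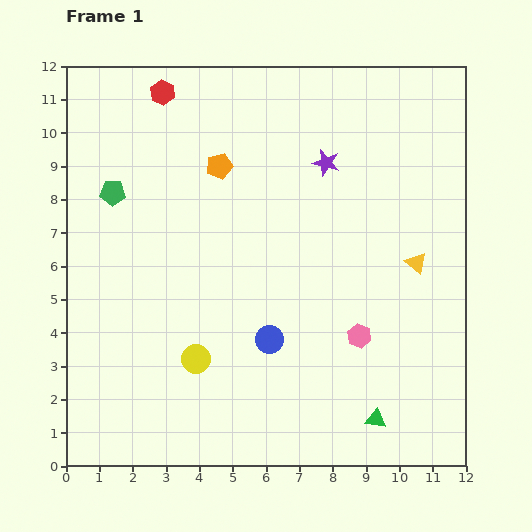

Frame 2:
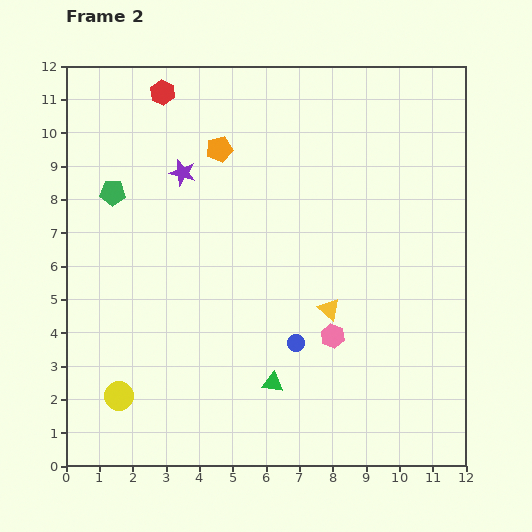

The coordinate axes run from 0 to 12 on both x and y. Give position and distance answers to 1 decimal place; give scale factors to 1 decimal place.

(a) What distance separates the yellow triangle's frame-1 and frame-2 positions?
3.0

The yellow triangle moved from (10.5, 6.1) to (7.9, 4.7), a distance of √(2.6² + 1.4²) ≈ 3.0.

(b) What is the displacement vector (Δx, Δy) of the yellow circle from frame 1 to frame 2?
(-2.3, -1.1)

The yellow circle was at (3.9, 3.2) in frame 1 and (1.6, 2.1) in frame 2.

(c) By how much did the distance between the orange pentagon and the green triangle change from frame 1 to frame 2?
-1.7

Distance in frame 1: 8.9. Distance in frame 2: 7.2.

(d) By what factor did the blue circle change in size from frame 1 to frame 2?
0.6×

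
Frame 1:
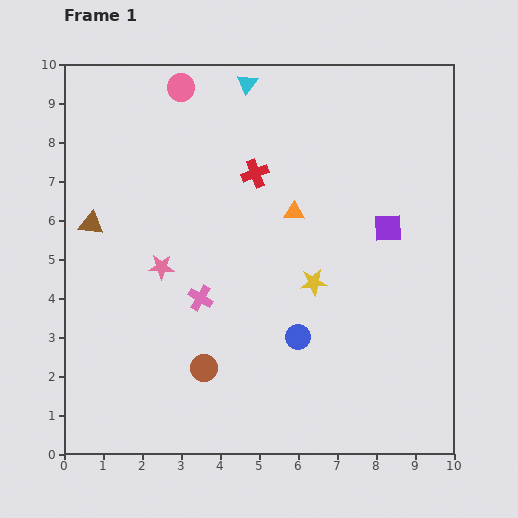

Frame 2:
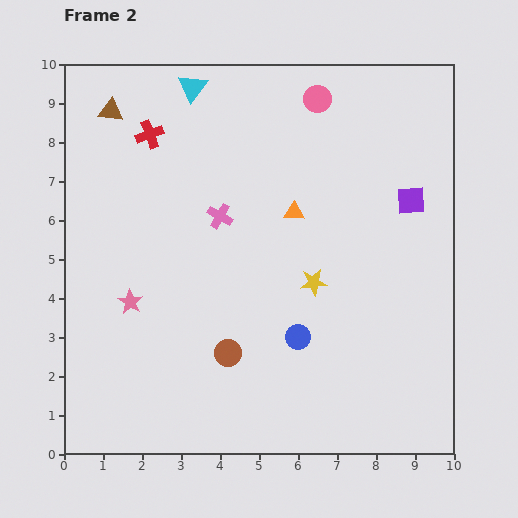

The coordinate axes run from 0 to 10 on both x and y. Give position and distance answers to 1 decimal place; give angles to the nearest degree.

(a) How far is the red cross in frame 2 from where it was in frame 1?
2.9

The red cross moved from (4.9, 7.2) to (2.2, 8.2), a distance of √(2.7² + 1.0²) ≈ 2.9.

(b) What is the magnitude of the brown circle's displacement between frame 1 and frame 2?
0.7

The brown circle moved from (3.6, 2.2) to (4.2, 2.6), a distance of √(0.6² + 0.4²) ≈ 0.7.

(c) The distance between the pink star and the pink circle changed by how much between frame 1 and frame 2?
+2.5

Distance in frame 1: 4.6. Distance in frame 2: 7.1.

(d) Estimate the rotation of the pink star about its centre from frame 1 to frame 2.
29° clockwise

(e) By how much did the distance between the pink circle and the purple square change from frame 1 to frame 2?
-2.9

Distance in frame 1: 6.4. Distance in frame 2: 3.5.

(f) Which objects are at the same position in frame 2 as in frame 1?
the yellow star, the orange triangle, the blue circle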